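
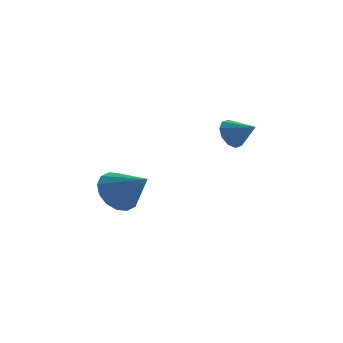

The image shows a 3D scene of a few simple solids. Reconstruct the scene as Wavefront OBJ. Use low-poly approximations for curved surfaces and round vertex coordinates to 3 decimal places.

v 0.963 3.969 -2.278
v 1.276 3.821 -2.84
v 1.477 3.171 -1.782
v 1.503 4.093 -2.637
v 1.523 4.317 -2.297
v 1.33 4.409 -1.95
v 0.996 4.332 -1.728
v 0.65 4.116 -1.716
v 0.424 3.844 -1.918
v 0.403 3.62 -2.258
v 0.597 3.529 -2.606
v 0.93 3.605 -2.828
v -3.379 3.821 -4.339
v -2.718 4.381 -4.061
v -2.781 2.679 -3.461
v -3.066 4.439 -3.749
v -3.498 4.331 -3.595
v -3.898 4.087 -3.641
v -4.159 3.771 -3.873
v -4.211 3.469 -4.231
v -4.04 3.261 -4.618
v -3.692 3.203 -4.93
v -3.26 3.311 -5.083
v -2.86 3.556 -5.038
v -2.599 3.871 -4.805
v -2.547 4.173 -4.447
f 2 1 4
f 2 4 3
f 4 1 5
f 4 5 3
f 5 1 6
f 5 6 3
f 6 1 7
f 6 7 3
f 7 1 8
f 7 8 3
f 8 1 9
f 8 9 3
f 9 1 10
f 9 10 3
f 10 1 11
f 10 11 3
f 11 1 12
f 11 12 3
f 12 1 2
f 12 2 3
f 14 13 16
f 14 16 15
f 16 13 17
f 16 17 15
f 17 13 18
f 17 18 15
f 18 13 19
f 18 19 15
f 19 13 20
f 19 20 15
f 20 13 21
f 20 21 15
f 21 13 22
f 21 22 15
f 22 13 23
f 22 23 15
f 23 13 24
f 23 24 15
f 24 13 25
f 24 25 15
f 25 13 26
f 25 26 15
f 26 13 14
f 26 14 15



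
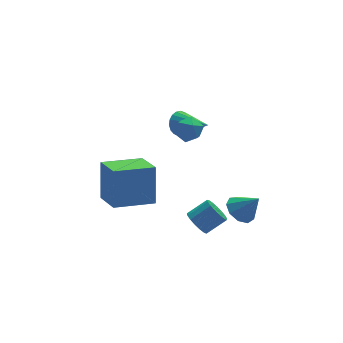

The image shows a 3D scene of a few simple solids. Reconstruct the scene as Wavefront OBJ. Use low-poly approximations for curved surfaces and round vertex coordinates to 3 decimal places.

v -0.945 2.66 0.697
v -0.73 3.023 1.281
v -0.135 1.14 1.343
v -1.016 2.908 1.369
v -1.287 2.745 1.325
v -1.491 2.564 1.156
v -1.587 2.403 0.896
v -1.556 2.292 0.597
v -1.403 2.255 0.318
v -1.16 2.298 0.113
v -0.875 2.412 0.025
v -0.603 2.576 0.069
v -0.399 2.756 0.238
v -0.303 2.918 0.498
v -0.334 3.028 0.797
v -0.487 3.066 1.076
v -5.115 0.739 -2.832
v -4.83 1.401 -0.785
v -5.102 2.48 -3.396
v -4.816 3.141 -1.349
v -3.024 0.639 -3.091
v -2.738 1.3 -1.044
v -3.01 2.379 -3.655
v -2.725 3.041 -1.608
v -0.559 -3.501 -1.261
v 0.165 -3.402 -1.633
v 0.059 -4.099 -0.219
v 0.053 -2.957 -1.311
v -0.346 -2.767 -0.965
v -0.844 -2.92 -0.758
v -1.209 -3.345 -0.786
v -1.269 -3.844 -1.036
v -0.997 -4.182 -1.391
v -0.52 -4.202 -1.685
v -0.061 -3.894 -1.781
v -2.484 -2.975 -2.002
v -2.103 -2.632 -2.493
v -1.134 -2.702 -1.788
v -1.516 -3.045 -1.298
v -2.227 -2.383 -2.298
v -1.258 -2.453 -1.593
v -2.41 -2.269 -2.035
v -1.441 -2.34 -1.33
v -2.61 -2.318 -1.764
v -1.641 -2.388 -1.06
v -2.781 -2.516 -1.548
v -1.812 -2.587 -0.844
v -2.885 -2.82 -1.436
v -1.916 -2.891 -0.732
v -2.896 -3.159 -1.454
v -1.927 -3.23 -0.75
v -2.814 -3.456 -1.597
v -1.845 -3.527 -0.893
v -2.656 -3.643 -1.833
v -1.687 -3.713 -1.129
v -2.459 -3.676 -2.108
v -1.49 -3.747 -1.404
v -2.267 -3.549 -2.359
v -1.298 -3.62 -1.654
v -2.126 -3.29 -2.527
v -1.157 -3.361 -1.823
v -2.066 -2.959 -2.576
v -1.097 -3.03 -1.871
v -2.295 -1.081 2.887
v -1.735 -1.074 3.396
v -2.845 -1.986 3.504
v -2.285 -1.979 4.013
v -2.767 -1.397 3.973
v -2.427 -0.838 3.592
v -2.153 -2.222 3.308
v -1.813 -1.663 2.927
v -1.647 -1.78 3.657
v -2.027 -1.269 4.067
v -2.553 -1.791 2.833
v -2.933 -1.28 3.243
f 2 1 4
f 2 4 3
f 4 1 5
f 4 5 3
f 5 1 6
f 5 6 3
f 6 1 7
f 6 7 3
f 7 1 8
f 7 8 3
f 8 1 9
f 8 9 3
f 9 1 10
f 9 10 3
f 10 1 11
f 10 11 3
f 11 1 12
f 11 12 3
f 12 1 13
f 12 13 3
f 13 1 14
f 13 14 3
f 14 1 15
f 14 15 3
f 15 1 16
f 15 16 3
f 16 1 2
f 16 2 3
f 18 20 17
f 21 18 17
f 17 20 19
f 19 21 17
f 18 24 20
f 22 18 21
f 22 24 18
f 20 24 19
f 23 21 19
f 19 24 23
f 23 22 21
f 24 22 23
f 26 25 28
f 26 28 27
f 28 25 29
f 28 29 27
f 29 25 30
f 29 30 27
f 30 25 31
f 30 31 27
f 31 25 32
f 31 32 27
f 32 25 33
f 32 33 27
f 33 25 34
f 33 34 27
f 34 25 35
f 34 35 27
f 35 25 26
f 35 26 27
f 37 36 40
f 37 40 38
f 38 40 41
f 38 41 39
f 40 36 42
f 40 42 41
f 41 42 43
f 41 43 39
f 42 36 44
f 42 44 43
f 43 44 45
f 43 45 39
f 44 36 46
f 44 46 45
f 45 46 47
f 45 47 39
f 46 36 48
f 46 48 47
f 47 48 49
f 47 49 39
f 48 36 50
f 48 50 49
f 49 50 51
f 49 51 39
f 50 36 52
f 50 52 51
f 51 52 53
f 51 53 39
f 52 36 54
f 52 54 53
f 53 54 55
f 53 55 39
f 54 36 56
f 54 56 55
f 55 56 57
f 55 57 39
f 56 36 58
f 56 58 57
f 57 58 59
f 57 59 39
f 58 36 60
f 58 60 59
f 59 60 61
f 59 61 39
f 60 36 62
f 60 62 61
f 61 62 63
f 61 63 39
f 62 36 37
f 62 37 63
f 63 37 38
f 63 38 39
f 64 75 69
f 64 69 65
f 64 65 71
f 64 71 74
f 64 74 75
f 65 69 73
f 69 75 68
f 75 74 66
f 74 71 70
f 71 65 72
f 67 73 68
f 67 68 66
f 67 66 70
f 67 70 72
f 67 72 73
f 68 73 69
f 66 68 75
f 70 66 74
f 72 70 71
f 73 72 65



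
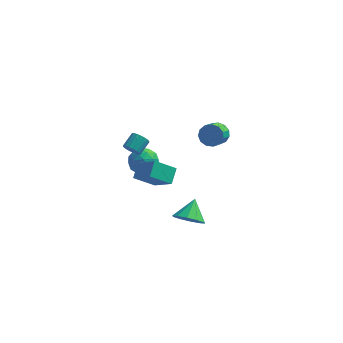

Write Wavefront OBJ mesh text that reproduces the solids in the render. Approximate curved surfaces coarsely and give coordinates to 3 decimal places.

v -2.513 1.41 -1.578
v -1.56 1.457 -1.283
v -2.58 -0.137 -1.117
v -1.627 -0.09 -0.822
v -2.33 0.411 -0.321
v -2.289 1.368 -0.606
v -1.851 -0.048 -1.794
v -1.81 0.909 -2.079
v -1.151 0.556 -1.417
v -1.447 0.84 -0.506
v -2.693 0.48 -1.894
v -2.989 0.764 -0.983
v -2.031 1.57 -1.471
v -2.109 -0.25 -0.929
v -2.523 0.045 -0.635
v -1.962 0.073 -0.461
v -2.459 1.517 -1.073
v -1.899 1.545 -0.899
v -2.352 0.93 -0.334
v -2.241 -0.225 -1.501
v -1.681 -0.197 -1.327
v -2.178 1.247 -1.939
v -1.617 1.275 -1.765
v -1.788 0.39 -2.066
v -1.23 1.067 -1.376
v -1.269 0.158 -1.105
v -1.401 0.183 -1.677
v -1.377 0.745 -1.844
v -1.404 1.234 -0.841
v -1.443 0.325 -0.57
v -1.857 0.62 -0.275
v -1.832 1.182 -0.443
v -1.164 0.704 -0.919
v -2.697 0.995 -1.83
v -2.736 0.086 -1.559
v -2.308 0.138 -1.957
v -2.283 0.7 -2.125
v -2.871 1.162 -1.295
v -2.91 0.253 -1.024
v -2.763 0.575 -0.556
v -2.739 1.137 -0.723
v -2.976 0.616 -1.481
v -2.256 -1.847 2.116
v -1.853 -2.189 2.379
v -1.481 -1.374 2.867
v -1.884 -1.033 2.604
v -1.725 -2.104 2.141
v -1.354 -1.29 2.63
v -1.719 -1.961 1.898
v -1.348 -1.147 2.387
v -1.836 -1.792 1.704
v -1.465 -0.977 2.193
v -2.049 -1.635 1.605
v -1.678 -0.821 2.094
v -2.31 -1.527 1.623
v -1.938 -0.713 2.112
v -2.557 -1.493 1.754
v -2.186 -0.678 2.242
v -2.736 -1.539 1.967
v -2.365 -0.724 2.456
v -2.805 -1.656 2.215
v -2.434 -0.842 2.703
v -2.748 -1.817 2.44
v -2.377 -1.003 2.928
v -2.578 -1.985 2.59
v -2.207 -1.17 3.079
v -2.334 -2.121 2.632
v -1.963 -1.307 3.121
v -2.073 -2.195 2.556
v -1.701 -1.38 3.045
v 1.061 -1.663 -4.143
v 1.664 -2.229 -3.545
v 1.239 -0.497 -3.217
v 2.027 -1.944 -3.974
v 2.022 -1.552 -4.468
v 1.649 -1.202 -4.837
v 1.052 -1.029 -4.941
v 0.459 -1.098 -4.741
v 0.095 -1.383 -4.312
v 0.101 -1.775 -3.818
v 0.473 -2.125 -3.449
v 1.07 -2.298 -3.345
v 2.555 -0.913 3.564
v 3.126 -1.271 3.213
v 2.916 -2.245 3.865
v 2.345 -1.887 4.216
v 3.296 -1.079 3.555
v 3.087 -2.052 4.207
v 3.232 -0.834 3.9
v 3.022 -1.807 4.552
v 2.952 -0.614 4.139
v 2.742 -1.587 4.791
v 2.546 -0.489 4.194
v 2.336 -1.462 4.846
v 2.143 -0.499 4.05
v 1.933 -1.472 4.702
v 1.871 -0.641 3.751
v 1.661 -1.614 4.403
v 1.816 -0.869 3.393
v 1.606 -1.842 4.045
v 1.995 -1.111 3.089
v 1.786 -2.084 3.741
v 2.352 -1.291 2.936
v 2.143 -2.264 3.588
v 2.774 -1.35 2.982
v 2.564 -2.324 3.634
v -0.948 -3.146 1.06
v -0.832 -2.205 1.656
v -2.094 -2.292 -0.066
v -1.978 -1.351 0.529
v 0.238 -2.729 0.171
v 0.354 -1.788 0.766
v -0.908 -1.875 -0.956
v -0.792 -0.934 -0.36
f 1 38 17
f 38 12 41
f 17 41 6
f 38 41 17
f 1 17 13
f 17 6 18
f 13 18 2
f 17 18 13
f 1 13 22
f 13 2 23
f 22 23 8
f 13 23 22
f 1 22 34
f 22 8 37
f 34 37 11
f 22 37 34
f 1 34 38
f 34 11 42
f 38 42 12
f 34 42 38
f 2 18 29
f 18 6 32
f 29 32 10
f 18 32 29
f 6 41 19
f 41 12 40
f 19 40 5
f 41 40 19
f 12 42 39
f 42 11 35
f 39 35 3
f 42 35 39
f 11 37 36
f 37 8 24
f 36 24 7
f 37 24 36
f 8 23 28
f 23 2 25
f 28 25 9
f 23 25 28
f 4 30 16
f 30 10 31
f 16 31 5
f 30 31 16
f 4 16 14
f 16 5 15
f 14 15 3
f 16 15 14
f 4 14 21
f 14 3 20
f 21 20 7
f 14 20 21
f 4 21 26
f 21 7 27
f 26 27 9
f 21 27 26
f 4 26 30
f 26 9 33
f 30 33 10
f 26 33 30
f 5 31 19
f 31 10 32
f 19 32 6
f 31 32 19
f 3 15 39
f 15 5 40
f 39 40 12
f 15 40 39
f 7 20 36
f 20 3 35
f 36 35 11
f 20 35 36
f 9 27 28
f 27 7 24
f 28 24 8
f 27 24 28
f 10 33 29
f 33 9 25
f 29 25 2
f 33 25 29
f 44 43 47
f 44 47 45
f 45 47 48
f 45 48 46
f 47 43 49
f 47 49 48
f 48 49 50
f 48 50 46
f 49 43 51
f 49 51 50
f 50 51 52
f 50 52 46
f 51 43 53
f 51 53 52
f 52 53 54
f 52 54 46
f 53 43 55
f 53 55 54
f 54 55 56
f 54 56 46
f 55 43 57
f 55 57 56
f 56 57 58
f 56 58 46
f 57 43 59
f 57 59 58
f 58 59 60
f 58 60 46
f 59 43 61
f 59 61 60
f 60 61 62
f 60 62 46
f 61 43 63
f 61 63 62
f 62 63 64
f 62 64 46
f 63 43 65
f 63 65 64
f 64 65 66
f 64 66 46
f 65 43 67
f 65 67 66
f 66 67 68
f 66 68 46
f 67 43 69
f 67 69 68
f 68 69 70
f 68 70 46
f 69 43 44
f 69 44 70
f 70 44 45
f 70 45 46
f 72 71 74
f 72 74 73
f 74 71 75
f 74 75 73
f 75 71 76
f 75 76 73
f 76 71 77
f 76 77 73
f 77 71 78
f 77 78 73
f 78 71 79
f 78 79 73
f 79 71 80
f 79 80 73
f 80 71 81
f 80 81 73
f 81 71 82
f 81 82 73
f 82 71 72
f 82 72 73
f 84 83 87
f 84 87 85
f 85 87 88
f 85 88 86
f 87 83 89
f 87 89 88
f 88 89 90
f 88 90 86
f 89 83 91
f 89 91 90
f 90 91 92
f 90 92 86
f 91 83 93
f 91 93 92
f 92 93 94
f 92 94 86
f 93 83 95
f 93 95 94
f 94 95 96
f 94 96 86
f 95 83 97
f 95 97 96
f 96 97 98
f 96 98 86
f 97 83 99
f 97 99 98
f 98 99 100
f 98 100 86
f 99 83 101
f 99 101 100
f 100 101 102
f 100 102 86
f 101 83 103
f 101 103 102
f 102 103 104
f 102 104 86
f 103 83 105
f 103 105 104
f 104 105 106
f 104 106 86
f 105 83 84
f 105 84 106
f 106 84 85
f 106 85 86
f 108 110 107
f 111 108 107
f 107 110 109
f 109 111 107
f 108 114 110
f 112 108 111
f 112 114 108
f 110 114 109
f 113 111 109
f 109 114 113
f 113 112 111
f 114 112 113



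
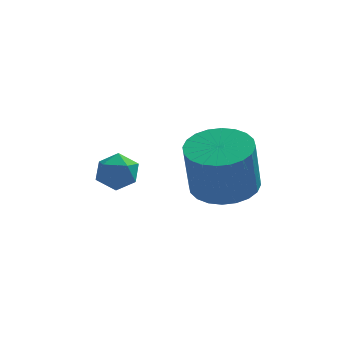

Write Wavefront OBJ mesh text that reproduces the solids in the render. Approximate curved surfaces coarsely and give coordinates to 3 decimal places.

v -0.735 -0.803 -1.077
v 0.027 -0.896 -1.076
v -0.827 -1.544 -0.084
v -0.065 -1.637 -0.083
v -0.368 -0.956 0.1
v -0.312 -0.498 -0.514
v -0.488 -1.942 -0.646
v -0.432 -1.484 -1.26
v 0.179 -1.6 -0.81
v 0.253 -0.991 -0.349
v -1.053 -1.449 -0.811
v -0.979 -0.84 -0.35
v 2.883 -3.804 0.364
v 3.567 -4.608 0.268
v 3.381 -4.98 2.081
v 2.697 -4.176 2.176
v 3.822 -4.295 0.359
v 3.637 -4.668 2.171
v 3.934 -3.908 0.45
v 3.749 -4.28 2.263
v 3.886 -3.504 0.528
v 3.701 -3.877 2.34
v 3.685 -3.147 0.581
v 3.5 -3.519 2.393
v 3.363 -2.889 0.6
v 3.177 -3.261 2.413
v 2.967 -2.771 0.584
v 2.781 -3.143 2.397
v 2.558 -2.809 0.535
v 2.373 -3.182 2.348
v 2.199 -3 0.459
v 2.013 -3.372 2.272
v 1.943 -3.312 0.369
v 1.758 -3.685 2.181
v 1.831 -3.7 0.277
v 1.646 -4.072 2.09
v 1.879 -4.103 0.2
v 1.694 -4.476 2.012
v 2.08 -4.461 0.147
v 1.895 -4.833 1.959
v 2.403 -4.719 0.127
v 2.217 -5.091 1.94
v 2.799 -4.837 0.143
v 2.613 -5.209 1.956
v 3.207 -4.798 0.192
v 3.022 -5.171 2.005
f 1 12 6
f 1 6 2
f 1 2 8
f 1 8 11
f 1 11 12
f 2 6 10
f 6 12 5
f 12 11 3
f 11 8 7
f 8 2 9
f 4 10 5
f 4 5 3
f 4 3 7
f 4 7 9
f 4 9 10
f 5 10 6
f 3 5 12
f 7 3 11
f 9 7 8
f 10 9 2
f 14 13 17
f 14 17 15
f 15 17 18
f 15 18 16
f 17 13 19
f 17 19 18
f 18 19 20
f 18 20 16
f 19 13 21
f 19 21 20
f 20 21 22
f 20 22 16
f 21 13 23
f 21 23 22
f 22 23 24
f 22 24 16
f 23 13 25
f 23 25 24
f 24 25 26
f 24 26 16
f 25 13 27
f 25 27 26
f 26 27 28
f 26 28 16
f 27 13 29
f 27 29 28
f 28 29 30
f 28 30 16
f 29 13 31
f 29 31 30
f 30 31 32
f 30 32 16
f 31 13 33
f 31 33 32
f 32 33 34
f 32 34 16
f 33 13 35
f 33 35 34
f 34 35 36
f 34 36 16
f 35 13 37
f 35 37 36
f 36 37 38
f 36 38 16
f 37 13 39
f 37 39 38
f 38 39 40
f 38 40 16
f 39 13 41
f 39 41 40
f 40 41 42
f 40 42 16
f 41 13 43
f 41 43 42
f 42 43 44
f 42 44 16
f 43 13 45
f 43 45 44
f 44 45 46
f 44 46 16
f 45 13 14
f 45 14 46
f 46 14 15
f 46 15 16



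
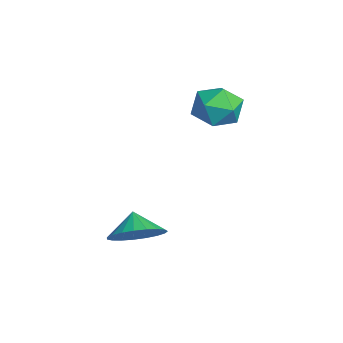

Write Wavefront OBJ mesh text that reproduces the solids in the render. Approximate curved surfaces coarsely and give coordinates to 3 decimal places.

v 2.554 -2.99 -1.994
v 3.171 -3.626 -1.393
v 1.826 -3.01 -1.266
v 3.296 -3.221 -1.258
v 3.292 -2.776 -1.25
v 3.161 -2.368 -1.37
v 2.925 -2.068 -1.599
v 2.625 -1.927 -1.895
v 2.312 -1.971 -2.209
v 2.042 -2.19 -2.486
v 1.86 -2.548 -2.677
v 1.798 -2.983 -2.751
v 1.866 -3.418 -2.693
v 2.054 -3.78 -2.515
v 2.328 -4.005 -2.246
v 2.642 -4.055 -1.934
v 2.94 -3.921 -1.633
v -1.387 1.123 1.677
v -0.347 1.162 1.524
v -1.173 -0.122 2.816
v -0.133 -0.083 2.663
v -0.624 0.714 3.141
v -0.756 1.484 2.437
v -0.764 -0.444 1.903
v -0.896 0.326 1.199
v 0.038 0.193 1.664
v 0.124 0.909 2.429
v -1.644 0.131 1.911
v -1.558 0.847 2.676
f 2 1 4
f 2 4 3
f 4 1 5
f 4 5 3
f 5 1 6
f 5 6 3
f 6 1 7
f 6 7 3
f 7 1 8
f 7 8 3
f 8 1 9
f 8 9 3
f 9 1 10
f 9 10 3
f 10 1 11
f 10 11 3
f 11 1 12
f 11 12 3
f 12 1 13
f 12 13 3
f 13 1 14
f 13 14 3
f 14 1 15
f 14 15 3
f 15 1 16
f 15 16 3
f 16 1 17
f 16 17 3
f 17 1 2
f 17 2 3
f 18 29 23
f 18 23 19
f 18 19 25
f 18 25 28
f 18 28 29
f 19 23 27
f 23 29 22
f 29 28 20
f 28 25 24
f 25 19 26
f 21 27 22
f 21 22 20
f 21 20 24
f 21 24 26
f 21 26 27
f 22 27 23
f 20 22 29
f 24 20 28
f 26 24 25
f 27 26 19



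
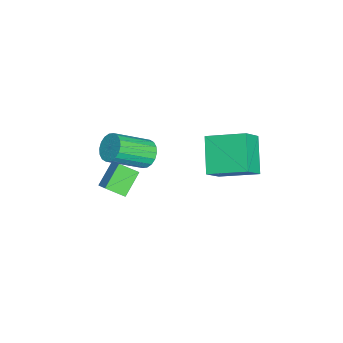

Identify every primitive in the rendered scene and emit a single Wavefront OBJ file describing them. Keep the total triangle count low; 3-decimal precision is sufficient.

v 4.048 -0.998 1.562
v 4.102 -1.869 2.165
v 3.083 -0.486 2.388
v 3.136 -1.357 2.991
v 4.664 -0.623 2.049
v 4.717 -1.494 2.652
v 3.698 -0.111 2.875
v 3.752 -0.982 3.478
v -1.513 -0.368 -1.301
v -1.204 -0.708 -1.944
v -0.378 -2.311 -0.702
v -0.687 -1.972 -0.059
v -0.947 -0.493 -1.838
v -0.121 -2.096 -0.595
v -0.802 -0.253 -1.625
v 0.024 -1.857 -0.383
v -0.797 -0.037 -1.348
v 0.028 -1.64 -0.106
v -0.935 0.114 -1.062
v -0.109 -1.489 0.18
v -1.187 0.17 -0.823
v -0.361 -1.434 0.419
v -1.503 0.119 -0.679
v -0.678 -1.485 0.563
v -1.822 -0.029 -0.658
v -0.996 -1.632 0.584
v -2.079 -0.244 -0.765
v -1.253 -1.847 0.478
v -2.224 -0.483 -0.977
v -1.398 -2.087 0.265
v -2.228 -0.7 -1.254
v -1.403 -2.303 -0.012
v -2.091 -0.851 -1.54
v -1.265 -2.454 -0.298
v -1.839 -0.906 -1.779
v -1.013 -2.51 -0.537
v -1.522 -0.855 -1.923
v -0.697 -2.459 -0.681
v -1.26 2.983 0.461
v -0.401 2.457 1.517
v -0.961 4.885 1.164
v -0.102 4.359 2.221
v 0.362 3.181 -0.761
v 1.221 2.655 0.296
v 0.661 5.083 -0.057
v 1.52 4.557 0.999
f 2 4 1
f 5 2 1
f 1 4 3
f 3 5 1
f 2 8 4
f 6 2 5
f 6 8 2
f 4 8 3
f 7 5 3
f 3 8 7
f 7 6 5
f 8 6 7
f 10 9 13
f 10 13 11
f 11 13 14
f 11 14 12
f 13 9 15
f 13 15 14
f 14 15 16
f 14 16 12
f 15 9 17
f 15 17 16
f 16 17 18
f 16 18 12
f 17 9 19
f 17 19 18
f 18 19 20
f 18 20 12
f 19 9 21
f 19 21 20
f 20 21 22
f 20 22 12
f 21 9 23
f 21 23 22
f 22 23 24
f 22 24 12
f 23 9 25
f 23 25 24
f 24 25 26
f 24 26 12
f 25 9 27
f 25 27 26
f 26 27 28
f 26 28 12
f 27 9 29
f 27 29 28
f 28 29 30
f 28 30 12
f 29 9 31
f 29 31 30
f 30 31 32
f 30 32 12
f 31 9 33
f 31 33 32
f 32 33 34
f 32 34 12
f 33 9 35
f 33 35 34
f 34 35 36
f 34 36 12
f 35 9 37
f 35 37 36
f 36 37 38
f 36 38 12
f 37 9 10
f 37 10 38
f 38 10 11
f 38 11 12
f 40 42 39
f 43 40 39
f 39 42 41
f 41 43 39
f 40 46 42
f 44 40 43
f 44 46 40
f 42 46 41
f 45 43 41
f 41 46 45
f 45 44 43
f 46 44 45



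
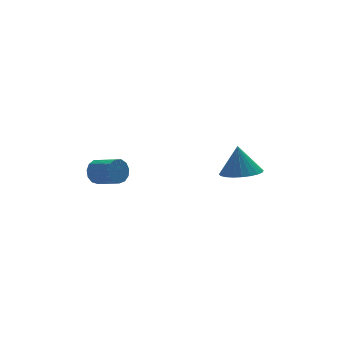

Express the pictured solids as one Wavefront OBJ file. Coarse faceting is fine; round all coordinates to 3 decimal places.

v 2.906 -2.872 1.498
v 3.702 -2.555 1.42
v 2.894 -2.528 2.782
v 3.516 -2.285 1.346
v 3.238 -2.105 1.295
v 2.909 -2.042 1.275
v 2.58 -2.105 1.288
v 2.3 -2.285 1.334
v 2.113 -2.555 1.404
v 2.047 -2.872 1.489
v 2.111 -3.19 1.575
v 2.297 -3.46 1.649
v 2.575 -3.64 1.701
v 2.904 -3.703 1.721
v 3.233 -3.64 1.707
v 3.513 -3.46 1.662
v 3.7 -3.19 1.591
v 3.766 -2.873 1.507
v -2.145 -0.634 1.491
v -1.916 -0.318 1.933
v -1.386 -1.229 2.311
v -1.615 -1.546 1.869
v -2.205 -0.44 2.045
v -1.674 -1.351 2.422
v -2.474 -0.623 1.981
v -1.944 -1.534 2.358
v -2.639 -0.81 1.761
v -2.109 -1.722 2.139
v -2.648 -0.941 1.456
v -2.117 -1.853 1.833
v -2.497 -0.975 1.162
v -1.966 -1.887 1.539
v -2.234 -0.901 0.972
v -1.703 -1.812 1.35
v -1.943 -0.742 0.948
v -1.412 -1.653 1.325
v -1.716 -0.549 1.095
v -1.186 -1.46 1.473
v -1.626 -0.383 1.369
v -1.095 -1.294 1.746
v -1.7 -0.297 1.681
v -1.17 -1.208 2.059
f 2 1 4
f 2 4 3
f 4 1 5
f 4 5 3
f 5 1 6
f 5 6 3
f 6 1 7
f 6 7 3
f 7 1 8
f 7 8 3
f 8 1 9
f 8 9 3
f 9 1 10
f 9 10 3
f 10 1 11
f 10 11 3
f 11 1 12
f 11 12 3
f 12 1 13
f 12 13 3
f 13 1 14
f 13 14 3
f 14 1 15
f 14 15 3
f 15 1 16
f 15 16 3
f 16 1 17
f 16 17 3
f 17 1 18
f 17 18 3
f 18 1 2
f 18 2 3
f 20 19 23
f 20 23 21
f 21 23 24
f 21 24 22
f 23 19 25
f 23 25 24
f 24 25 26
f 24 26 22
f 25 19 27
f 25 27 26
f 26 27 28
f 26 28 22
f 27 19 29
f 27 29 28
f 28 29 30
f 28 30 22
f 29 19 31
f 29 31 30
f 30 31 32
f 30 32 22
f 31 19 33
f 31 33 32
f 32 33 34
f 32 34 22
f 33 19 35
f 33 35 34
f 34 35 36
f 34 36 22
f 35 19 37
f 35 37 36
f 36 37 38
f 36 38 22
f 37 19 39
f 37 39 38
f 38 39 40
f 38 40 22
f 39 19 41
f 39 41 40
f 40 41 42
f 40 42 22
f 41 19 20
f 41 20 42
f 42 20 21
f 42 21 22



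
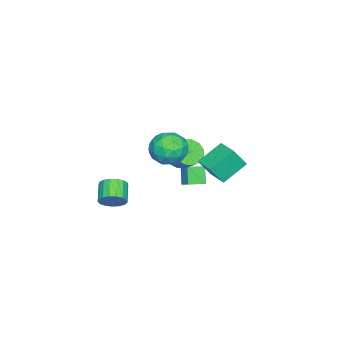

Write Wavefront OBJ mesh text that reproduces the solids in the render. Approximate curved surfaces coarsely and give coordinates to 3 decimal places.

v -2.941 -0.054 0.348
v -2.474 -0.821 0.765
v -1.913 -0.034 1.588
v -2.379 0.734 1.172
v -2.159 -0.659 0.395
v -1.598 0.128 1.218
v -2.053 -0.335 0.012
v -1.492 0.452 0.835
v -2.185 0.064 -0.28
v -1.624 0.852 0.543
v -2.519 0.433 -0.404
v -1.958 1.22 0.419
v -2.967 0.67 -0.326
v -2.405 1.458 0.497
v -3.407 0.714 -0.068
v -2.846 1.501 0.755
v -3.722 0.552 0.302
v -3.161 1.339 1.125
v -3.828 0.228 0.685
v -3.267 1.015 1.508
v -3.696 -0.172 0.977
v -3.135 0.616 1.8
v -3.362 -0.54 1.101
v -2.801 0.247 1.924
v -2.915 -0.778 1.023
v -2.353 0.01 1.846
v 0.29 1.71 3.714
v 1.006 1.579 2.697
v 0.274 -0.299 3.963
v 0.99 -0.43 2.946
v 1.465 0.084 3.982
v 1.475 1.326 3.829
v -0.195 -0.046 2.831
v -0.185 1.196 2.678
v 0.706 0.493 2.151
v 1.732 0.573 2.862
v -0.452 0.707 3.798
v 0.574 0.787 4.509
v 0.649 1.821 3.184
v 0.631 -0.541 3.476
v 0.91 -0.239 4.086
v 1.331 -0.316 3.488
v 0.925 1.672 3.849
v 1.346 1.595 3.251
v 1.616 0.716 4.007
v -0.066 -0.315 3.409
v 0.355 -0.392 2.811
v -0.051 1.596 3.172
v 0.37 1.519 2.574
v -0.336 0.564 2.653
v 0.894 1.106 2.265
v 0.885 -0.075 2.411
v 0.188 0.151 2.344
v 0.194 0.881 2.253
v 1.497 1.153 2.683
v 1.488 -0.028 2.829
v 1.767 0.274 3.439
v 1.773 1.004 3.348
v 1.321 0.515 2.362
v -0.208 1.308 3.831
v -0.217 0.127 3.977
v -0.493 0.276 3.312
v -0.487 1.006 3.221
v 0.395 1.355 4.249
v 0.386 0.174 4.395
v 1.086 0.399 4.407
v 1.092 1.129 4.316
v -0.041 0.765 4.298
v 0.506 3.223 1.695
v -0.794 4.146 2.692
v 1.406 4.338 1.836
v 0.107 5.261 2.834
v 1.053 2.619 2.966
v -0.246 3.542 3.964
v 1.954 3.734 3.108
v 0.654 4.657 4.105
v -0.331 -3.399 -3.007
v 0.141 -3.398 -2.24
v -1.017 -3.84 -1.527
v -1.489 -3.841 -2.293
v -0.024 -3 -2.26
v -1.182 -3.443 -1.547
v -0.259 -2.694 -2.452
v -1.416 -3.136 -1.738
v -0.51 -2.549 -2.77
v -1.668 -2.992 -2.057
v -0.721 -2.599 -3.143
v -1.878 -3.041 -2.429
v -0.842 -2.832 -3.484
v -2 -3.275 -2.771
v -0.846 -3.195 -3.716
v -2.004 -3.637 -3.003
v -0.732 -3.604 -3.786
v -1.89 -4.047 -3.072
v -0.527 -3.967 -3.677
v -1.684 -4.41 -2.963
v -0.276 -4.199 -3.414
v -1.434 -4.642 -2.701
v -0.038 -4.248 -3.058
v -1.196 -4.691 -2.345
v 0.132 -4.102 -2.691
v -1.025 -4.545 -1.978
v 0.197 -3.796 -2.395
v -0.961 -4.238 -1.682
v -3.282 -0.109 -2.523
v -3.951 -0.432 -1.456
v -4.098 0.718 -2.784
v -4.767 0.394 -1.717
v -2.813 0.506 -2.043
v -3.482 0.182 -0.976
v -3.629 1.332 -2.304
v -4.298 1.009 -1.237
f 2 1 5
f 2 5 3
f 3 5 6
f 3 6 4
f 5 1 7
f 5 7 6
f 6 7 8
f 6 8 4
f 7 1 9
f 7 9 8
f 8 9 10
f 8 10 4
f 9 1 11
f 9 11 10
f 10 11 12
f 10 12 4
f 11 1 13
f 11 13 12
f 12 13 14
f 12 14 4
f 13 1 15
f 13 15 14
f 14 15 16
f 14 16 4
f 15 1 17
f 15 17 16
f 16 17 18
f 16 18 4
f 17 1 19
f 17 19 18
f 18 19 20
f 18 20 4
f 19 1 21
f 19 21 20
f 20 21 22
f 20 22 4
f 21 1 23
f 21 23 22
f 22 23 24
f 22 24 4
f 23 1 25
f 23 25 24
f 24 25 26
f 24 26 4
f 25 1 2
f 25 2 26
f 26 2 3
f 26 3 4
f 27 64 43
f 64 38 67
f 43 67 32
f 64 67 43
f 27 43 39
f 43 32 44
f 39 44 28
f 43 44 39
f 27 39 48
f 39 28 49
f 48 49 34
f 39 49 48
f 27 48 60
f 48 34 63
f 60 63 37
f 48 63 60
f 27 60 64
f 60 37 68
f 64 68 38
f 60 68 64
f 28 44 55
f 44 32 58
f 55 58 36
f 44 58 55
f 32 67 45
f 67 38 66
f 45 66 31
f 67 66 45
f 38 68 65
f 68 37 61
f 65 61 29
f 68 61 65
f 37 63 62
f 63 34 50
f 62 50 33
f 63 50 62
f 34 49 54
f 49 28 51
f 54 51 35
f 49 51 54
f 30 56 42
f 56 36 57
f 42 57 31
f 56 57 42
f 30 42 40
f 42 31 41
f 40 41 29
f 42 41 40
f 30 40 47
f 40 29 46
f 47 46 33
f 40 46 47
f 30 47 52
f 47 33 53
f 52 53 35
f 47 53 52
f 30 52 56
f 52 35 59
f 56 59 36
f 52 59 56
f 31 57 45
f 57 36 58
f 45 58 32
f 57 58 45
f 29 41 65
f 41 31 66
f 65 66 38
f 41 66 65
f 33 46 62
f 46 29 61
f 62 61 37
f 46 61 62
f 35 53 54
f 53 33 50
f 54 50 34
f 53 50 54
f 36 59 55
f 59 35 51
f 55 51 28
f 59 51 55
f 70 72 69
f 73 70 69
f 69 72 71
f 71 73 69
f 70 76 72
f 74 70 73
f 74 76 70
f 72 76 71
f 75 73 71
f 71 76 75
f 75 74 73
f 76 74 75
f 78 77 81
f 78 81 79
f 79 81 82
f 79 82 80
f 81 77 83
f 81 83 82
f 82 83 84
f 82 84 80
f 83 77 85
f 83 85 84
f 84 85 86
f 84 86 80
f 85 77 87
f 85 87 86
f 86 87 88
f 86 88 80
f 87 77 89
f 87 89 88
f 88 89 90
f 88 90 80
f 89 77 91
f 89 91 90
f 90 91 92
f 90 92 80
f 91 77 93
f 91 93 92
f 92 93 94
f 92 94 80
f 93 77 95
f 93 95 94
f 94 95 96
f 94 96 80
f 95 77 97
f 95 97 96
f 96 97 98
f 96 98 80
f 97 77 99
f 97 99 98
f 98 99 100
f 98 100 80
f 99 77 101
f 99 101 100
f 100 101 102
f 100 102 80
f 101 77 103
f 101 103 102
f 102 103 104
f 102 104 80
f 103 77 78
f 103 78 104
f 104 78 79
f 104 79 80
f 106 108 105
f 109 106 105
f 105 108 107
f 107 109 105
f 106 112 108
f 110 106 109
f 110 112 106
f 108 112 107
f 111 109 107
f 107 112 111
f 111 110 109
f 112 110 111



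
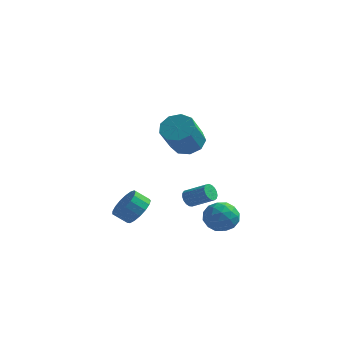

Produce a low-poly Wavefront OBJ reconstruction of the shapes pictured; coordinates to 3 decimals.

v 2.052 0.37 -4.378
v 2.813 -0.347 -4.095
v 0.827 -0.633 -3.625
v 1.588 -1.35 -3.342
v 1.56 -0.376 -2.87
v 2.317 0.244 -3.335
v 1.323 -1.224 -4.385
v 2.08 -0.604 -4.85
v 2.362 -1.332 -4.1
v 2.509 -0.808 -3.163
v 1.131 -0.172 -4.557
v 1.278 0.352 -3.62
v 2.54 0.099 -4.302
v 1.1 -1.079 -3.418
v 1.084 -0.507 -3.14
v 1.531 -0.928 -2.974
v 2.248 0.447 -3.856
v 2.696 0.025 -3.69
v 1.959 0.009 -2.969
v 0.944 -1.005 -4.03
v 1.392 -1.427 -3.864
v 2.109 -0.052 -4.746
v 2.556 -0.473 -4.58
v 1.681 -0.989 -4.751
v 2.722 -0.901 -4.139
v 2.002 -1.49 -3.697
v 1.847 -1.416 -4.309
v 2.292 -1.052 -4.583
v 2.808 -0.593 -3.589
v 2.088 -1.182 -3.146
v 2.072 -0.61 -2.868
v 2.517 -0.246 -3.142
v 2.543 -1.172 -3.591
v 1.552 0.202 -4.574
v 0.832 -0.387 -4.131
v 1.123 -0.734 -4.578
v 1.568 -0.37 -4.852
v 1.638 0.51 -4.023
v 0.918 -0.079 -3.581
v 1.348 0.072 -3.137
v 1.793 0.436 -3.411
v 1.097 0.192 -4.129
v 0.155 -1.244 1.983
v 0.758 -0.644 2.527
v 0.668 -2.016 4.141
v 0.065 -2.616 3.597
v 0.097 -0.474 2.635
v 0.007 -1.846 4.248
v -0.537 -0.665 2.437
v -0.627 -2.037 4.05
v -0.847 -1.126 2.027
v -0.937 -2.499 3.641
v -0.688 -1.643 1.597
v -0.779 -3.015 3.21
v -0.135 -1.973 1.347
v -0.225 -3.345 2.961
v 0.554 -1.962 1.395
v 0.464 -3.334 3.009
v 1.057 -1.615 1.719
v 0.966 -2.987 3.332
v 1.137 -1.094 2.166
v 1.047 -2.466 3.779
v -2.711 -1.226 -3.914
v -2.124 -0.941 -3.117
v -2.903 -1.208 -2.449
v -3.489 -1.494 -3.246
v -2.368 -0.53 -3.237
v -3.147 -0.797 -2.569
v -2.691 -0.278 -3.512
v -3.469 -0.545 -2.844
v -3.018 -0.244 -3.879
v -3.796 -0.511 -3.211
v -3.275 -0.435 -4.255
v -4.053 -0.702 -3.586
v -3.402 -0.807 -4.552
v -4.181 -1.074 -3.884
v -3.371 -1.275 -4.703
v -4.15 -1.542 -4.035
v -3.189 -1.732 -4.673
v -3.967 -1.999 -4.005
v -2.897 -2.073 -4.47
v -3.676 -2.34 -3.802
v -2.563 -2.221 -4.139
v -3.341 -2.488 -3.471
v -2.262 -2.14 -3.757
v -3.04 -2.407 -3.088
v -2.064 -1.85 -3.41
v -2.843 -2.117 -2.742
v -2.015 -1.418 -3.18
v -2.793 -1.685 -2.511
v -0.668 1.119 -3.661
v -0.411 1.481 -4.064
v 0.925 1.403 -3.283
v 0.668 1.041 -2.879
v -0.516 1.661 -3.867
v 0.82 1.584 -3.086
v -0.656 1.718 -3.623
v 0.681 1.64 -2.841
v -0.798 1.637 -3.387
v 0.538 1.559 -2.605
v -0.911 1.437 -3.214
v 0.425 1.359 -2.432
v -0.968 1.165 -3.143
v 0.368 1.087 -2.362
v -0.957 0.882 -3.191
v 0.38 0.804 -2.41
v -0.879 0.653 -3.347
v 0.457 0.575 -2.565
v -0.753 0.531 -3.574
v 0.583 0.454 -2.793
v -0.608 0.544 -3.821
v 0.729 0.466 -3.04
v -0.476 0.688 -4.032
v 0.86 0.611 -3.25
v -0.389 0.931 -4.157
v 0.948 0.854 -3.376
v -0.365 1.217 -4.169
v 0.971 1.14 -3.388
f 1 38 17
f 38 12 41
f 17 41 6
f 38 41 17
f 1 17 13
f 17 6 18
f 13 18 2
f 17 18 13
f 1 13 22
f 13 2 23
f 22 23 8
f 13 23 22
f 1 22 34
f 22 8 37
f 34 37 11
f 22 37 34
f 1 34 38
f 34 11 42
f 38 42 12
f 34 42 38
f 2 18 29
f 18 6 32
f 29 32 10
f 18 32 29
f 6 41 19
f 41 12 40
f 19 40 5
f 41 40 19
f 12 42 39
f 42 11 35
f 39 35 3
f 42 35 39
f 11 37 36
f 37 8 24
f 36 24 7
f 37 24 36
f 8 23 28
f 23 2 25
f 28 25 9
f 23 25 28
f 4 30 16
f 30 10 31
f 16 31 5
f 30 31 16
f 4 16 14
f 16 5 15
f 14 15 3
f 16 15 14
f 4 14 21
f 14 3 20
f 21 20 7
f 14 20 21
f 4 21 26
f 21 7 27
f 26 27 9
f 21 27 26
f 4 26 30
f 26 9 33
f 30 33 10
f 26 33 30
f 5 31 19
f 31 10 32
f 19 32 6
f 31 32 19
f 3 15 39
f 15 5 40
f 39 40 12
f 15 40 39
f 7 20 36
f 20 3 35
f 36 35 11
f 20 35 36
f 9 27 28
f 27 7 24
f 28 24 8
f 27 24 28
f 10 33 29
f 33 9 25
f 29 25 2
f 33 25 29
f 44 43 47
f 44 47 45
f 45 47 48
f 45 48 46
f 47 43 49
f 47 49 48
f 48 49 50
f 48 50 46
f 49 43 51
f 49 51 50
f 50 51 52
f 50 52 46
f 51 43 53
f 51 53 52
f 52 53 54
f 52 54 46
f 53 43 55
f 53 55 54
f 54 55 56
f 54 56 46
f 55 43 57
f 55 57 56
f 56 57 58
f 56 58 46
f 57 43 59
f 57 59 58
f 58 59 60
f 58 60 46
f 59 43 61
f 59 61 60
f 60 61 62
f 60 62 46
f 61 43 44
f 61 44 62
f 62 44 45
f 62 45 46
f 64 63 67
f 64 67 65
f 65 67 68
f 65 68 66
f 67 63 69
f 67 69 68
f 68 69 70
f 68 70 66
f 69 63 71
f 69 71 70
f 70 71 72
f 70 72 66
f 71 63 73
f 71 73 72
f 72 73 74
f 72 74 66
f 73 63 75
f 73 75 74
f 74 75 76
f 74 76 66
f 75 63 77
f 75 77 76
f 76 77 78
f 76 78 66
f 77 63 79
f 77 79 78
f 78 79 80
f 78 80 66
f 79 63 81
f 79 81 80
f 80 81 82
f 80 82 66
f 81 63 83
f 81 83 82
f 82 83 84
f 82 84 66
f 83 63 85
f 83 85 84
f 84 85 86
f 84 86 66
f 85 63 87
f 85 87 86
f 86 87 88
f 86 88 66
f 87 63 89
f 87 89 88
f 88 89 90
f 88 90 66
f 89 63 64
f 89 64 90
f 90 64 65
f 90 65 66
f 92 91 95
f 92 95 93
f 93 95 96
f 93 96 94
f 95 91 97
f 95 97 96
f 96 97 98
f 96 98 94
f 97 91 99
f 97 99 98
f 98 99 100
f 98 100 94
f 99 91 101
f 99 101 100
f 100 101 102
f 100 102 94
f 101 91 103
f 101 103 102
f 102 103 104
f 102 104 94
f 103 91 105
f 103 105 104
f 104 105 106
f 104 106 94
f 105 91 107
f 105 107 106
f 106 107 108
f 106 108 94
f 107 91 109
f 107 109 108
f 108 109 110
f 108 110 94
f 109 91 111
f 109 111 110
f 110 111 112
f 110 112 94
f 111 91 113
f 111 113 112
f 112 113 114
f 112 114 94
f 113 91 115
f 113 115 114
f 114 115 116
f 114 116 94
f 115 91 117
f 115 117 116
f 116 117 118
f 116 118 94
f 117 91 92
f 117 92 118
f 118 92 93
f 118 93 94



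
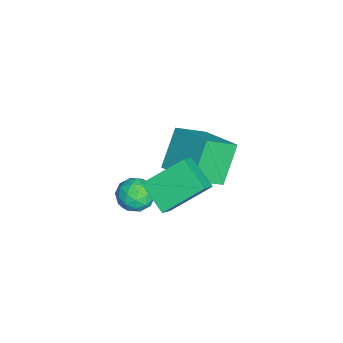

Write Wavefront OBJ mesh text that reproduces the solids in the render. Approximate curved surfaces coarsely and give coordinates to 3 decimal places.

v -3.205 -1.772 -2.111
v -4.388 -1.281 -0.588
v -1.836 -0.427 -1.481
v -3.019 0.064 0.042
v -2.461 -2.984 -1.142
v -3.644 -2.493 0.381
v -1.092 -1.639 -0.512
v -2.275 -1.148 1.011
v -0.675 -3.244 -0.959
v 0.063 -3.116 -0.577
v -0.543 -4.584 -0.763
v 0.195 -4.456 -0.381
v -0.518 -4.208 -0.011
v -0.6 -3.38 -0.132
v 0.12 -4.32 -1.208
v 0.038 -3.492 -1.329
v 0.555 -3.781 -0.731
v 0.16 -3.712 0.009
v -0.64 -3.988 -1.349
v -1.035 -3.919 -0.609
v -0.317 -3.062 -0.785
v -0.163 -4.638 -0.555
v -0.582 -4.492 -0.337
v -0.148 -4.417 -0.113
v -0.707 -3.217 -0.523
v -0.273 -3.142 -0.299
v -0.615 -3.784 0.034
v -0.207 -4.558 -1.041
v 0.227 -4.483 -0.817
v -0.332 -3.283 -1.227
v 0.102 -3.208 -1.003
v 0.135 -3.916 -1.374
v 0.405 -3.378 -0.651
v 0.483 -4.166 -0.536
v 0.439 -4.086 -1.022
v 0.391 -3.599 -1.093
v 0.174 -3.337 -0.216
v 0.251 -4.125 -0.101
v -0.168 -3.979 0.116
v -0.216 -3.492 0.045
v 0.462 -3.728 -0.307
v -0.731 -3.575 -1.239
v -0.654 -4.363 -1.124
v -0.264 -4.208 -1.385
v -0.312 -3.721 -1.456
v -0.963 -3.534 -0.804
v -0.885 -4.322 -0.689
v -0.871 -4.101 -0.247
v -0.919 -3.614 -0.318
v -0.942 -3.972 -1.033
v 1.596 -2.329 0.42
v 0.595 -3.201 1.181
v 1.135 -0.729 1.65
v 0.134 -1.601 2.41
v 2.246 -2.579 0.99
v 1.245 -3.451 1.75
v 1.785 -0.979 2.219
v 0.784 -1.851 2.98
f 2 4 1
f 5 2 1
f 1 4 3
f 3 5 1
f 2 8 4
f 6 2 5
f 6 8 2
f 4 8 3
f 7 5 3
f 3 8 7
f 7 6 5
f 8 6 7
f 9 46 25
f 46 20 49
f 25 49 14
f 46 49 25
f 9 25 21
f 25 14 26
f 21 26 10
f 25 26 21
f 9 21 30
f 21 10 31
f 30 31 16
f 21 31 30
f 9 30 42
f 30 16 45
f 42 45 19
f 30 45 42
f 9 42 46
f 42 19 50
f 46 50 20
f 42 50 46
f 10 26 37
f 26 14 40
f 37 40 18
f 26 40 37
f 14 49 27
f 49 20 48
f 27 48 13
f 49 48 27
f 20 50 47
f 50 19 43
f 47 43 11
f 50 43 47
f 19 45 44
f 45 16 32
f 44 32 15
f 45 32 44
f 16 31 36
f 31 10 33
f 36 33 17
f 31 33 36
f 12 38 24
f 38 18 39
f 24 39 13
f 38 39 24
f 12 24 22
f 24 13 23
f 22 23 11
f 24 23 22
f 12 22 29
f 22 11 28
f 29 28 15
f 22 28 29
f 12 29 34
f 29 15 35
f 34 35 17
f 29 35 34
f 12 34 38
f 34 17 41
f 38 41 18
f 34 41 38
f 13 39 27
f 39 18 40
f 27 40 14
f 39 40 27
f 11 23 47
f 23 13 48
f 47 48 20
f 23 48 47
f 15 28 44
f 28 11 43
f 44 43 19
f 28 43 44
f 17 35 36
f 35 15 32
f 36 32 16
f 35 32 36
f 18 41 37
f 41 17 33
f 37 33 10
f 41 33 37
f 52 54 51
f 55 52 51
f 51 54 53
f 53 55 51
f 52 58 54
f 56 52 55
f 56 58 52
f 54 58 53
f 57 55 53
f 53 58 57
f 57 56 55
f 58 56 57



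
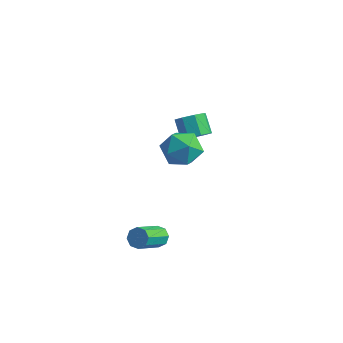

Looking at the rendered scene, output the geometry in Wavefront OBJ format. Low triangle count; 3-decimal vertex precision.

v -0.748 2.118 0.691
v -0.251 1.806 1.278
v -0.995 2.27 2.155
v -1.492 2.582 1.569
v -0.085 2.394 1.107
v -0.829 2.859 1.984
v -0.308 2.821 0.693
v -1.051 3.286 1.57
v -0.788 2.836 0.277
v -1.532 3.3 1.155
v -1.245 2.43 0.105
v -1.989 2.894 0.982
v -1.411 1.841 0.276
v -2.155 2.306 1.153
v -1.189 1.414 0.69
v -1.932 1.879 1.567
v -0.708 1.4 1.105
v -1.452 1.864 1.983
v 0.711 -2.962 -2.745
v 1.255 -2.809 -2.515
v 1.233 -4.365 -1.425
v 0.689 -4.518 -1.655
v 0.901 -2.631 -2.269
v 0.878 -4.187 -1.179
v 0.436 -2.647 -2.301
v 0.413 -4.203 -1.211
v 0.132 -2.847 -2.594
v 0.109 -4.404 -1.504
v 0.167 -3.115 -2.975
v 0.145 -4.671 -1.885
v 0.522 -3.293 -3.221
v 0.499 -4.849 -2.131
v 0.987 -3.277 -3.189
v 0.964 -4.833 -2.099
v 1.291 -3.076 -2.896
v 1.268 -4.633 -1.806
v 0.686 -1.481 4.191
v 1.71 -1.415 4.653
v 1.27 -2.805 3.087
v 2.294 -2.739 3.549
v 1.43 -3.141 4.148
v 1.069 -2.323 4.83
v 1.911 -1.897 2.91
v 1.55 -1.079 3.592
v 2.466 -1.672 3.862
v 2.169 -2.442 4.627
v 0.811 -1.778 3.113
v 0.514 -2.548 3.878
f 2 1 5
f 2 5 3
f 3 5 6
f 3 6 4
f 5 1 7
f 5 7 6
f 6 7 8
f 6 8 4
f 7 1 9
f 7 9 8
f 8 9 10
f 8 10 4
f 9 1 11
f 9 11 10
f 10 11 12
f 10 12 4
f 11 1 13
f 11 13 12
f 12 13 14
f 12 14 4
f 13 1 15
f 13 15 14
f 14 15 16
f 14 16 4
f 15 1 17
f 15 17 16
f 16 17 18
f 16 18 4
f 17 1 2
f 17 2 18
f 18 2 3
f 18 3 4
f 20 19 23
f 20 23 21
f 21 23 24
f 21 24 22
f 23 19 25
f 23 25 24
f 24 25 26
f 24 26 22
f 25 19 27
f 25 27 26
f 26 27 28
f 26 28 22
f 27 19 29
f 27 29 28
f 28 29 30
f 28 30 22
f 29 19 31
f 29 31 30
f 30 31 32
f 30 32 22
f 31 19 33
f 31 33 32
f 32 33 34
f 32 34 22
f 33 19 35
f 33 35 34
f 34 35 36
f 34 36 22
f 35 19 20
f 35 20 36
f 36 20 21
f 36 21 22
f 37 48 42
f 37 42 38
f 37 38 44
f 37 44 47
f 37 47 48
f 38 42 46
f 42 48 41
f 48 47 39
f 47 44 43
f 44 38 45
f 40 46 41
f 40 41 39
f 40 39 43
f 40 43 45
f 40 45 46
f 41 46 42
f 39 41 48
f 43 39 47
f 45 43 44
f 46 45 38



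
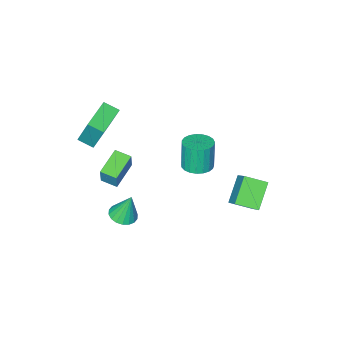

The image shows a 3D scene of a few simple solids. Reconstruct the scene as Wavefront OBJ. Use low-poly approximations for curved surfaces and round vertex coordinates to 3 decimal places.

v 3.192 -2.748 1.037
v 3.459 -2.406 2.252
v 2.753 -1.895 0.893
v 3.02 -1.553 2.108
v 4.64 -2.087 0.532
v 4.907 -1.745 1.747
v 4.201 -1.234 0.388
v 4.468 -0.892 1.603
v -1.78 1.542 -0.029
v -1.202 2.788 1.312
v -2.707 2.417 -0.443
v -2.128 3.664 0.898
v -0.612 2.236 -1.178
v -0.033 3.483 0.163
v -1.538 3.112 -1.592
v -0.96 4.358 -0.251
v 3.315 -4.578 3.327
v 3.19 -3.736 5.258
v 2.84 -3.804 2.959
v 2.715 -2.962 4.889
v 4.965 -3.698 3.051
v 4.84 -2.856 4.981
v 4.49 -2.924 2.682
v 4.365 -2.082 4.613
v 0.146 0.485 1.204
v 1.02 0.492 1.311
v 0.807 0.262 3.063
v -0.066 0.255 2.956
v 0.936 0.847 1.347
v 0.723 0.616 3.1
v 0.716 1.138 1.359
v 0.503 0.908 3.111
v 0.397 1.317 1.344
v 0.184 1.087 3.096
v 0.035 1.352 1.305
v -0.178 1.122 3.057
v -0.308 1.238 1.248
v -0.521 1.007 3
v -0.572 0.993 1.183
v -0.785 0.762 2.935
v -0.712 0.66 1.123
v -0.925 0.429 2.875
v -0.704 0.297 1.076
v -0.917 0.066 2.828
v -0.548 -0.033 1.051
v -0.761 -0.264 2.803
v -0.272 -0.274 1.053
v -0.485 -0.504 2.805
v 0.076 -0.383 1.081
v -0.137 -0.614 2.833
v 0.436 -0.342 1.13
v 0.223 -0.573 2.882
v 0.746 -0.158 1.192
v 0.533 -0.389 2.944
v 0.953 0.137 1.256
v 0.74 -0.094 3.008
v 3.698 -1.456 -2.666
v 4.426 -1.081 -2.613
v 3.382 -1.084 -0.954
v 4.202 -0.811 -2.713
v 3.879 -0.668 -2.803
v 3.52 -0.681 -2.867
v 3.196 -0.847 -2.891
v 2.972 -1.134 -2.87
v 2.891 -1.485 -2.809
v 2.97 -1.83 -2.719
v 3.194 -2.101 -2.619
v 3.517 -2.244 -2.529
v 3.876 -2.23 -2.465
v 4.2 -2.064 -2.441
v 4.425 -1.777 -2.462
v 4.505 -1.426 -2.523
f 2 4 1
f 5 2 1
f 1 4 3
f 3 5 1
f 2 8 4
f 6 2 5
f 6 8 2
f 4 8 3
f 7 5 3
f 3 8 7
f 7 6 5
f 8 6 7
f 10 12 9
f 13 10 9
f 9 12 11
f 11 13 9
f 10 16 12
f 14 10 13
f 14 16 10
f 12 16 11
f 15 13 11
f 11 16 15
f 15 14 13
f 16 14 15
f 18 20 17
f 21 18 17
f 17 20 19
f 19 21 17
f 18 24 20
f 22 18 21
f 22 24 18
f 20 24 19
f 23 21 19
f 19 24 23
f 23 22 21
f 24 22 23
f 26 25 29
f 26 29 27
f 27 29 30
f 27 30 28
f 29 25 31
f 29 31 30
f 30 31 32
f 30 32 28
f 31 25 33
f 31 33 32
f 32 33 34
f 32 34 28
f 33 25 35
f 33 35 34
f 34 35 36
f 34 36 28
f 35 25 37
f 35 37 36
f 36 37 38
f 36 38 28
f 37 25 39
f 37 39 38
f 38 39 40
f 38 40 28
f 39 25 41
f 39 41 40
f 40 41 42
f 40 42 28
f 41 25 43
f 41 43 42
f 42 43 44
f 42 44 28
f 43 25 45
f 43 45 44
f 44 45 46
f 44 46 28
f 45 25 47
f 45 47 46
f 46 47 48
f 46 48 28
f 47 25 49
f 47 49 48
f 48 49 50
f 48 50 28
f 49 25 51
f 49 51 50
f 50 51 52
f 50 52 28
f 51 25 53
f 51 53 52
f 52 53 54
f 52 54 28
f 53 25 55
f 53 55 54
f 54 55 56
f 54 56 28
f 55 25 26
f 55 26 56
f 56 26 27
f 56 27 28
f 58 57 60
f 58 60 59
f 60 57 61
f 60 61 59
f 61 57 62
f 61 62 59
f 62 57 63
f 62 63 59
f 63 57 64
f 63 64 59
f 64 57 65
f 64 65 59
f 65 57 66
f 65 66 59
f 66 57 67
f 66 67 59
f 67 57 68
f 67 68 59
f 68 57 69
f 68 69 59
f 69 57 70
f 69 70 59
f 70 57 71
f 70 71 59
f 71 57 72
f 71 72 59
f 72 57 58
f 72 58 59



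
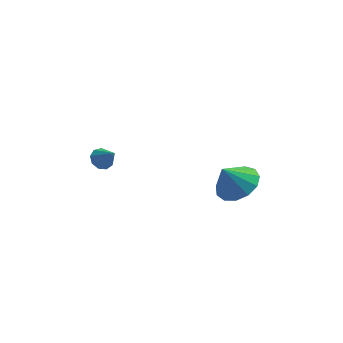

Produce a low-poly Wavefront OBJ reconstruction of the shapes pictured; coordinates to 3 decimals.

v -2.424 -3.648 -2.635
v -2.182 -3.979 -3.031
v -1.796 -4.132 -1.845
v -1.978 -3.649 -2.99
v -1.983 -3.318 -2.784
v -2.194 -3.142 -2.508
v -2.513 -3.202 -2.291
v -2.79 -3.471 -2.236
v -2.896 -3.822 -2.367
v -2.781 -4.092 -2.624
v -2.499 -4.154 -2.886
v 3.279 -3.107 -4.131
v 3.97 -2.509 -3.573
v 2.641 -3.453 -2.969
v 3.51 -2.147 -3.719
v 2.977 -2.09 -3.995
v 2.54 -2.356 -4.314
v 2.338 -2.86 -4.575
v 2.435 -3.443 -4.695
v 2.8 -3.919 -4.636
v 3.317 -4.138 -4.417
v 3.822 -4.029 -4.106
v 4.155 -3.628 -3.804
v 4.21 -3.061 -3.605
f 2 1 4
f 2 4 3
f 4 1 5
f 4 5 3
f 5 1 6
f 5 6 3
f 6 1 7
f 6 7 3
f 7 1 8
f 7 8 3
f 8 1 9
f 8 9 3
f 9 1 10
f 9 10 3
f 10 1 11
f 10 11 3
f 11 1 2
f 11 2 3
f 13 12 15
f 13 15 14
f 15 12 16
f 15 16 14
f 16 12 17
f 16 17 14
f 17 12 18
f 17 18 14
f 18 12 19
f 18 19 14
f 19 12 20
f 19 20 14
f 20 12 21
f 20 21 14
f 21 12 22
f 21 22 14
f 22 12 23
f 22 23 14
f 23 12 24
f 23 24 14
f 24 12 13
f 24 13 14



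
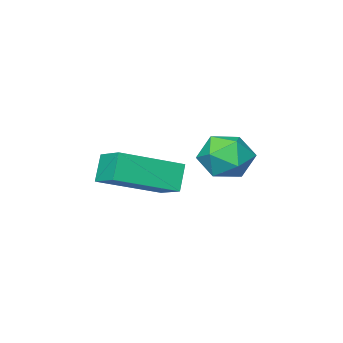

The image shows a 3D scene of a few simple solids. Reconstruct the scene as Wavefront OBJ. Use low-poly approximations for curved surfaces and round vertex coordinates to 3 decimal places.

v -0.712 -4.121 -2.096
v -0.575 -3.181 -1.698
v -2.415 -3.586 -2.776
v -2.278 -2.646 -2.378
v -0.322 -3.854 -2.862
v -0.185 -2.914 -2.464
v -2.025 -3.319 -3.542
v -1.888 -2.379 -3.144
v -4.478 -2.962 -2.825
v -3.974 -2.404 -3.178
v -3.566 -3.176 -1.862
v -3.062 -2.618 -2.215
v -3.766 -2.37 -1.851
v -4.33 -2.237 -2.446
v -3.21 -3.343 -2.594
v -3.774 -3.21 -3.189
v -3.191 -2.64 -3.036
v -3.534 -2.038 -2.577
v -4.006 -3.542 -2.463
v -4.349 -2.94 -2.004
f 2 4 1
f 5 2 1
f 1 4 3
f 3 5 1
f 2 8 4
f 6 2 5
f 6 8 2
f 4 8 3
f 7 5 3
f 3 8 7
f 7 6 5
f 8 6 7
f 9 20 14
f 9 14 10
f 9 10 16
f 9 16 19
f 9 19 20
f 10 14 18
f 14 20 13
f 20 19 11
f 19 16 15
f 16 10 17
f 12 18 13
f 12 13 11
f 12 11 15
f 12 15 17
f 12 17 18
f 13 18 14
f 11 13 20
f 15 11 19
f 17 15 16
f 18 17 10



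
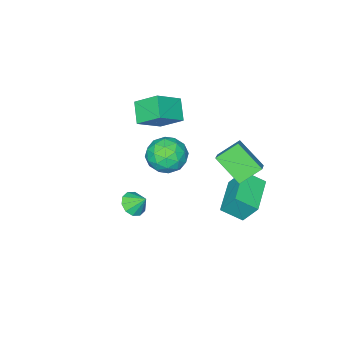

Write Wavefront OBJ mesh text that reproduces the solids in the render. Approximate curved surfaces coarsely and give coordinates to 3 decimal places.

v 3.91 0.025 0.499
v 4.591 -0.131 0.823
v 3.71 0.735 1.261
v 4.654 0.222 0.51
v 4.433 0.5 0.194
v 4.012 0.597 -0.007
v 3.552 0.475 -0.014
v 3.229 0.181 0.175
v 3.166 -0.172 0.488
v 3.387 -0.45 0.805
v 3.808 -0.546 1.005
v 4.267 -0.424 1.012
v 1.027 0.072 2.936
v 1.959 -0.325 2.315
v -0.139 -1.055 1.905
v 0.793 -1.452 1.284
v 0.672 -1.748 2.428
v 1.393 -1.051 3.066
v 0.427 -0.329 1.154
v 1.148 0.368 1.792
v 1.588 -0.572 1.214
v 1.74 -1.449 2.001
v 0.08 0.069 2.219
v 0.232 -0.808 3.006
v 1.596 -0.028 2.716
v 0.224 -1.352 1.504
v 0.153 -1.527 2.176
v 0.701 -1.76 1.811
v 1.263 -0.455 3.157
v 1.811 -0.688 2.792
v 1.054 -1.524 2.858
v 0.009 -0.692 1.428
v 0.557 -0.925 1.063
v 1.119 0.38 2.409
v 1.667 0.147 2.044
v 0.766 0.144 1.362
v 1.926 -0.406 1.704
v 1.24 -1.068 1.098
v 1.025 -0.408 1.022
v 1.449 0.001 1.397
v 2.015 -0.921 2.167
v 1.329 -1.584 1.56
v 1.258 -1.758 2.233
v 1.682 -1.349 2.608
v 1.797 -1.067 1.519
v 0.491 0.204 2.66
v -0.195 -0.459 2.053
v 0.138 -0.031 1.612
v 0.562 0.378 1.987
v 0.58 -0.312 3.122
v -0.106 -0.974 2.516
v 0.371 -1.381 2.823
v 0.795 -0.972 3.198
v 0.023 -0.313 2.701
v -1.358 -3.735 2.962
v 0.128 -3.953 3.955
v -1.837 -2.492 3.953
v -0.351 -2.711 4.946
v -0.669 -2.809 2.134
v 0.817 -3.028 3.127
v -1.148 -1.567 3.125
v 0.338 -1.785 4.118
v -1.894 3.51 2.23
v -1.677 2.005 3.451
v -1.1 4.151 2.88
v -0.883 2.646 4.101
v -0.797 2.994 1.399
v -0.58 1.489 2.62
v -0.003 3.635 2.049
v 0.214 2.13 3.27
v -1.193 1.734 0.075
v -1.477 2.505 1.354
v -1.921 2.659 -0.645
v -2.205 3.43 0.634
v 0.605 2.91 -0.234
v 0.321 3.681 1.045
v -0.123 3.835 -0.954
v -0.407 4.606 0.325
f 2 1 4
f 2 4 3
f 4 1 5
f 4 5 3
f 5 1 6
f 5 6 3
f 6 1 7
f 6 7 3
f 7 1 8
f 7 8 3
f 8 1 9
f 8 9 3
f 9 1 10
f 9 10 3
f 10 1 11
f 10 11 3
f 11 1 12
f 11 12 3
f 12 1 2
f 12 2 3
f 13 50 29
f 50 24 53
f 29 53 18
f 50 53 29
f 13 29 25
f 29 18 30
f 25 30 14
f 29 30 25
f 13 25 34
f 25 14 35
f 34 35 20
f 25 35 34
f 13 34 46
f 34 20 49
f 46 49 23
f 34 49 46
f 13 46 50
f 46 23 54
f 50 54 24
f 46 54 50
f 14 30 41
f 30 18 44
f 41 44 22
f 30 44 41
f 18 53 31
f 53 24 52
f 31 52 17
f 53 52 31
f 24 54 51
f 54 23 47
f 51 47 15
f 54 47 51
f 23 49 48
f 49 20 36
f 48 36 19
f 49 36 48
f 20 35 40
f 35 14 37
f 40 37 21
f 35 37 40
f 16 42 28
f 42 22 43
f 28 43 17
f 42 43 28
f 16 28 26
f 28 17 27
f 26 27 15
f 28 27 26
f 16 26 33
f 26 15 32
f 33 32 19
f 26 32 33
f 16 33 38
f 33 19 39
f 38 39 21
f 33 39 38
f 16 38 42
f 38 21 45
f 42 45 22
f 38 45 42
f 17 43 31
f 43 22 44
f 31 44 18
f 43 44 31
f 15 27 51
f 27 17 52
f 51 52 24
f 27 52 51
f 19 32 48
f 32 15 47
f 48 47 23
f 32 47 48
f 21 39 40
f 39 19 36
f 40 36 20
f 39 36 40
f 22 45 41
f 45 21 37
f 41 37 14
f 45 37 41
f 56 58 55
f 59 56 55
f 55 58 57
f 57 59 55
f 56 62 58
f 60 56 59
f 60 62 56
f 58 62 57
f 61 59 57
f 57 62 61
f 61 60 59
f 62 60 61
f 64 66 63
f 67 64 63
f 63 66 65
f 65 67 63
f 64 70 66
f 68 64 67
f 68 70 64
f 66 70 65
f 69 67 65
f 65 70 69
f 69 68 67
f 70 68 69
f 72 74 71
f 75 72 71
f 71 74 73
f 73 75 71
f 72 78 74
f 76 72 75
f 76 78 72
f 74 78 73
f 77 75 73
f 73 78 77
f 77 76 75
f 78 76 77



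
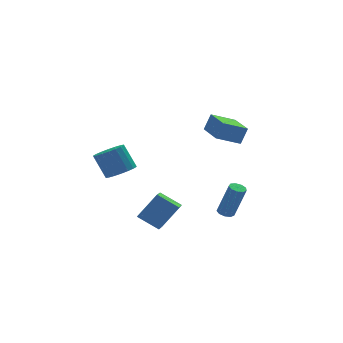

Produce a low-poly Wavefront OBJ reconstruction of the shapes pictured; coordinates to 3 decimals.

v -2.525 -4.619 -2.31
v -3.437 -3.866 -1.618
v -1.992 -3.526 -2.797
v -2.903 -2.773 -2.105
v -1.437 -4.547 -0.955
v -2.348 -3.794 -0.263
v -0.903 -3.454 -1.442
v -1.815 -2.701 -0.75
v 2.347 -1.2 -3.744
v 2.699 -0.846 -3.78
v 3.245 -1.187 -1.813
v 2.893 -1.54 -1.776
v 2.404 -0.708 -3.674
v 2.95 -1.048 -1.707
v 2.083 -0.8 -3.601
v 2.629 -1.14 -1.634
v 1.885 -1.079 -3.595
v 2.432 -1.419 -1.627
v 1.903 -1.414 -3.658
v 2.45 -1.755 -1.69
v 2.129 -1.65 -3.761
v 2.676 -1.99 -1.794
v 2.457 -1.674 -3.856
v 3.003 -2.015 -1.889
v 2.733 -1.477 -3.899
v 3.279 -1.818 -1.932
v 2.828 -1.15 -3.869
v 3.375 -1.491 -1.901
v 1.599 -1.643 2.172
v 2.026 -1.535 3.158
v 1.654 0.342 1.932
v 2.081 0.449 2.918
v 2.939 -1.749 1.602
v 3.366 -1.642 2.588
v 2.994 0.235 1.362
v 3.421 0.343 2.348
v -2.228 2.691 -1.802
v -1.713 2.083 -1.322
v -2.197 2.781 0.081
v -2.712 3.389 -0.398
v -1.45 2.396 -1.387
v -1.934 3.094 0.017
v -1.341 2.767 -1.534
v -1.824 3.465 -0.13
v -1.408 3.123 -1.734
v -1.891 3.821 -0.33
v -1.637 3.394 -1.947
v -2.12 4.092 -0.544
v -1.983 3.525 -2.132
v -2.467 4.223 -0.729
v -2.378 3.491 -2.251
v -2.862 4.189 -0.848
v -2.743 3.299 -2.281
v -3.227 3.997 -0.878
v -3.006 2.986 -2.217
v -3.49 3.684 -0.813
v -3.116 2.615 -2.07
v -3.599 3.313 -0.666
v -3.049 2.259 -1.87
v -3.532 2.957 -0.466
v -2.82 1.988 -1.656
v -3.303 2.686 -0.253
v -2.473 1.857 -1.471
v -2.957 2.555 -0.068
v -2.078 1.891 -1.352
v -2.562 2.589 0.051
f 2 4 1
f 5 2 1
f 1 4 3
f 3 5 1
f 2 8 4
f 6 2 5
f 6 8 2
f 4 8 3
f 7 5 3
f 3 8 7
f 7 6 5
f 8 6 7
f 10 9 13
f 10 13 11
f 11 13 14
f 11 14 12
f 13 9 15
f 13 15 14
f 14 15 16
f 14 16 12
f 15 9 17
f 15 17 16
f 16 17 18
f 16 18 12
f 17 9 19
f 17 19 18
f 18 19 20
f 18 20 12
f 19 9 21
f 19 21 20
f 20 21 22
f 20 22 12
f 21 9 23
f 21 23 22
f 22 23 24
f 22 24 12
f 23 9 25
f 23 25 24
f 24 25 26
f 24 26 12
f 25 9 27
f 25 27 26
f 26 27 28
f 26 28 12
f 27 9 10
f 27 10 28
f 28 10 11
f 28 11 12
f 30 32 29
f 33 30 29
f 29 32 31
f 31 33 29
f 30 36 32
f 34 30 33
f 34 36 30
f 32 36 31
f 35 33 31
f 31 36 35
f 35 34 33
f 36 34 35
f 38 37 41
f 38 41 39
f 39 41 42
f 39 42 40
f 41 37 43
f 41 43 42
f 42 43 44
f 42 44 40
f 43 37 45
f 43 45 44
f 44 45 46
f 44 46 40
f 45 37 47
f 45 47 46
f 46 47 48
f 46 48 40
f 47 37 49
f 47 49 48
f 48 49 50
f 48 50 40
f 49 37 51
f 49 51 50
f 50 51 52
f 50 52 40
f 51 37 53
f 51 53 52
f 52 53 54
f 52 54 40
f 53 37 55
f 53 55 54
f 54 55 56
f 54 56 40
f 55 37 57
f 55 57 56
f 56 57 58
f 56 58 40
f 57 37 59
f 57 59 58
f 58 59 60
f 58 60 40
f 59 37 61
f 59 61 60
f 60 61 62
f 60 62 40
f 61 37 63
f 61 63 62
f 62 63 64
f 62 64 40
f 63 37 65
f 63 65 64
f 64 65 66
f 64 66 40
f 65 37 38
f 65 38 66
f 66 38 39
f 66 39 40



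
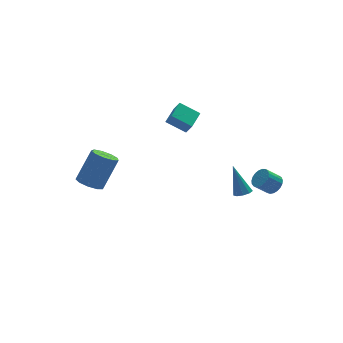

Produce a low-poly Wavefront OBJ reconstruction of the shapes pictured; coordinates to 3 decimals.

v -4 3.197 -1.399
v -3.457 2.604 -1.605
v -2.338 3.01 0.173
v -2.88 3.603 0.379
v -3.292 3.102 -1.823
v -2.173 3.508 -0.045
v -3.459 3.644 -1.842
v -2.339 4.05 -0.064
v -3.878 3.977 -1.654
v -2.759 4.384 0.124
v -4.354 3.946 -1.347
v -3.235 4.352 0.431
v -4.665 3.563 -1.064
v -3.545 3.969 0.714
v -4.664 3.01 -0.938
v -3.545 3.416 0.84
v -4.352 2.544 -1.028
v -3.233 2.95 0.75
v -3.876 2.383 -1.291
v -2.756 2.789 0.487
v 3.081 -1.487 -1.017
v 3.539 -1.731 -0.834
v 2.859 -0.633 0.677
v 3.623 -1.399 -0.99
v 3.454 -1.108 -1.159
v 3.11 -0.995 -1.261
v 2.753 -1.112 -1.249
v 2.549 -1.404 -1.129
v 2.594 -1.735 -0.956
v 2.867 -1.95 -0.811
v 3.24 -1.948 -0.763
v 0.291 2.579 2.907
v 0.47 2.193 3.608
v 1.172 3.431 3.152
v 1.351 3.045 3.853
v 1.189 1.835 2.267
v 1.368 1.449 2.968
v 2.07 2.687 2.512
v 2.249 2.301 3.213
v 3.919 -3.444 0.852
v 4.346 -3.197 1.261
v 3.588 -3.07 1.976
v 3.161 -3.316 1.568
v 4.261 -2.98 1.132
v 3.503 -2.853 1.847
v 4.117 -2.844 0.955
v 3.358 -2.716 1.67
v 3.938 -2.811 0.76
v 3.18 -2.683 1.475
v 3.757 -2.887 0.581
v 2.999 -2.76 1.296
v 3.603 -3.06 0.449
v 2.845 -2.933 1.164
v 3.504 -3.299 0.387
v 2.746 -3.172 1.102
v 3.477 -3.563 0.405
v 2.719 -3.436 1.12
v 3.526 -3.807 0.501
v 2.768 -3.679 1.216
v 3.644 -3.987 0.657
v 2.885 -3.86 1.372
v 3.808 -4.074 0.847
v 3.05 -3.947 1.562
v 3.992 -4.052 1.038
v 3.234 -3.924 1.753
v 4.164 -3.924 1.197
v 3.405 -3.797 1.912
v 4.293 -3.714 1.296
v 3.534 -3.586 2.012
v 4.357 -3.457 1.319
v 3.599 -3.329 2.034
f 2 1 5
f 2 5 3
f 3 5 6
f 3 6 4
f 5 1 7
f 5 7 6
f 6 7 8
f 6 8 4
f 7 1 9
f 7 9 8
f 8 9 10
f 8 10 4
f 9 1 11
f 9 11 10
f 10 11 12
f 10 12 4
f 11 1 13
f 11 13 12
f 12 13 14
f 12 14 4
f 13 1 15
f 13 15 14
f 14 15 16
f 14 16 4
f 15 1 17
f 15 17 16
f 16 17 18
f 16 18 4
f 17 1 19
f 17 19 18
f 18 19 20
f 18 20 4
f 19 1 2
f 19 2 20
f 20 2 3
f 20 3 4
f 22 21 24
f 22 24 23
f 24 21 25
f 24 25 23
f 25 21 26
f 25 26 23
f 26 21 27
f 26 27 23
f 27 21 28
f 27 28 23
f 28 21 29
f 28 29 23
f 29 21 30
f 29 30 23
f 30 21 31
f 30 31 23
f 31 21 22
f 31 22 23
f 33 35 32
f 36 33 32
f 32 35 34
f 34 36 32
f 33 39 35
f 37 33 36
f 37 39 33
f 35 39 34
f 38 36 34
f 34 39 38
f 38 37 36
f 39 37 38
f 41 40 44
f 41 44 42
f 42 44 45
f 42 45 43
f 44 40 46
f 44 46 45
f 45 46 47
f 45 47 43
f 46 40 48
f 46 48 47
f 47 48 49
f 47 49 43
f 48 40 50
f 48 50 49
f 49 50 51
f 49 51 43
f 50 40 52
f 50 52 51
f 51 52 53
f 51 53 43
f 52 40 54
f 52 54 53
f 53 54 55
f 53 55 43
f 54 40 56
f 54 56 55
f 55 56 57
f 55 57 43
f 56 40 58
f 56 58 57
f 57 58 59
f 57 59 43
f 58 40 60
f 58 60 59
f 59 60 61
f 59 61 43
f 60 40 62
f 60 62 61
f 61 62 63
f 61 63 43
f 62 40 64
f 62 64 63
f 63 64 65
f 63 65 43
f 64 40 66
f 64 66 65
f 65 66 67
f 65 67 43
f 66 40 68
f 66 68 67
f 67 68 69
f 67 69 43
f 68 40 70
f 68 70 69
f 69 70 71
f 69 71 43
f 70 40 41
f 70 41 71
f 71 41 42
f 71 42 43



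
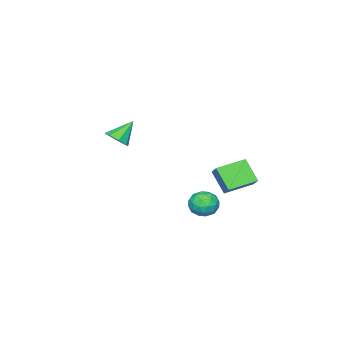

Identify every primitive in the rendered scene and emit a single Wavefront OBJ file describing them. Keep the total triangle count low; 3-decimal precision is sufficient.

v -0.943 3.43 -0.025
v -0.498 3.177 0.772
v -2.142 2.563 0.368
v -1.697 2.31 1.165
v -2.003 3.199 1.055
v -1.262 3.735 0.813
v -1.378 2.005 0.327
v -0.637 2.541 0.085
v -0.768 2.296 0.989
v -1.154 3.034 1.439
v -1.486 2.706 -0.299
v -1.872 3.444 0.151
v -0.615 3.38 0.339
v -2.025 2.36 0.801
v -2.204 2.883 0.737
v -1.943 2.734 1.205
v -1.064 3.708 0.363
v -0.803 3.559 0.831
v -1.687 3.571 0.998
v -1.837 2.181 0.309
v -1.576 2.032 0.777
v -0.697 3.006 -0.065
v -0.436 2.857 0.403
v -0.953 2.169 0.142
v -0.512 2.713 0.935
v -1.217 2.203 1.166
v -1.029 2.025 0.674
v -0.594 2.34 0.531
v -0.739 3.147 1.199
v -1.444 2.637 1.43
v -1.624 3.159 1.366
v -1.188 3.475 1.223
v -0.898 2.629 1.327
v -1.196 3.103 -0.29
v -1.901 2.593 -0.059
v -1.452 2.265 -0.083
v -1.016 2.581 -0.226
v -1.423 3.537 -0.026
v -2.128 3.027 0.205
v -2.046 3.4 0.609
v -1.611 3.715 0.466
v -1.742 3.111 -0.187
v -4.589 3.023 2.545
v -4.149 3.646 3.208
v -4.279 4.119 1.31
v -3.839 4.742 1.973
v -2.941 2.198 2.227
v -2.501 2.821 2.89
v -2.631 3.294 0.992
v -2.191 3.917 1.655
v -1.988 -3.951 3.317
v -1.484 -3.369 3.627
v -3.112 -3.609 4.503
v -1.879 -3.138 3.186
v -2.338 -3.384 2.822
v -2.592 -3.961 2.747
v -2.492 -4.533 3.006
v -2.097 -4.763 3.447
v -1.638 -4.518 3.811
v -1.384 -3.94 3.886
f 1 38 17
f 38 12 41
f 17 41 6
f 38 41 17
f 1 17 13
f 17 6 18
f 13 18 2
f 17 18 13
f 1 13 22
f 13 2 23
f 22 23 8
f 13 23 22
f 1 22 34
f 22 8 37
f 34 37 11
f 22 37 34
f 1 34 38
f 34 11 42
f 38 42 12
f 34 42 38
f 2 18 29
f 18 6 32
f 29 32 10
f 18 32 29
f 6 41 19
f 41 12 40
f 19 40 5
f 41 40 19
f 12 42 39
f 42 11 35
f 39 35 3
f 42 35 39
f 11 37 36
f 37 8 24
f 36 24 7
f 37 24 36
f 8 23 28
f 23 2 25
f 28 25 9
f 23 25 28
f 4 30 16
f 30 10 31
f 16 31 5
f 30 31 16
f 4 16 14
f 16 5 15
f 14 15 3
f 16 15 14
f 4 14 21
f 14 3 20
f 21 20 7
f 14 20 21
f 4 21 26
f 21 7 27
f 26 27 9
f 21 27 26
f 4 26 30
f 26 9 33
f 30 33 10
f 26 33 30
f 5 31 19
f 31 10 32
f 19 32 6
f 31 32 19
f 3 15 39
f 15 5 40
f 39 40 12
f 15 40 39
f 7 20 36
f 20 3 35
f 36 35 11
f 20 35 36
f 9 27 28
f 27 7 24
f 28 24 8
f 27 24 28
f 10 33 29
f 33 9 25
f 29 25 2
f 33 25 29
f 44 46 43
f 47 44 43
f 43 46 45
f 45 47 43
f 44 50 46
f 48 44 47
f 48 50 44
f 46 50 45
f 49 47 45
f 45 50 49
f 49 48 47
f 50 48 49
f 52 51 54
f 52 54 53
f 54 51 55
f 54 55 53
f 55 51 56
f 55 56 53
f 56 51 57
f 56 57 53
f 57 51 58
f 57 58 53
f 58 51 59
f 58 59 53
f 59 51 60
f 59 60 53
f 60 51 52
f 60 52 53



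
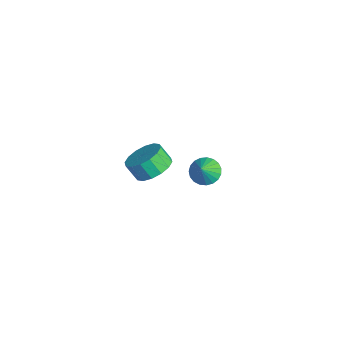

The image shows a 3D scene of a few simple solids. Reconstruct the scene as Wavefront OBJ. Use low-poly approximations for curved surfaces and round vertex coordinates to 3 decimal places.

v 2.869 -2.307 2.107
v 3.784 -2.253 2.576
v 3.366 -2.699 3.442
v 2.451 -2.753 2.973
v 3.541 -1.794 2.695
v 3.123 -2.24 3.561
v 3.117 -1.472 2.657
v 2.7 -1.918 3.523
v 2.627 -1.374 2.471
v 2.21 -1.82 3.337
v 2.202 -1.526 2.187
v 1.784 -1.972 3.054
v 1.955 -1.887 1.882
v 1.538 -2.333 2.749
v 1.954 -2.361 1.638
v 1.536 -2.807 2.504
v 2.197 -2.82 1.519
v 1.779 -3.266 2.385
v 2.62 -3.142 1.557
v 2.203 -3.588 2.423
v 3.11 -3.24 1.743
v 2.693 -3.686 2.609
v 3.536 -3.088 2.026
v 3.118 -3.534 2.893
v 3.782 -2.727 2.331
v 3.365 -3.173 3.198
v -2.358 2.227 -4.32
v -1.659 2.711 -4.549
v -1.722 1.753 -3.38
v -1.834 2.934 -4.318
v -2.099 3.036 -4.087
v -2.409 2.997 -3.896
v -2.71 2.826 -3.779
v -2.951 2.551 -3.755
v -3.089 2.22 -3.829
v -3.1 1.89 -3.988
v -2.983 1.619 -4.204
v -2.758 1.453 -4.44
v -2.464 1.421 -4.656
v -2.152 1.528 -4.813
v -1.875 1.756 -4.885
v -1.682 2.066 -4.859
v -1.605 2.404 -4.74
f 2 1 5
f 2 5 3
f 3 5 6
f 3 6 4
f 5 1 7
f 5 7 6
f 6 7 8
f 6 8 4
f 7 1 9
f 7 9 8
f 8 9 10
f 8 10 4
f 9 1 11
f 9 11 10
f 10 11 12
f 10 12 4
f 11 1 13
f 11 13 12
f 12 13 14
f 12 14 4
f 13 1 15
f 13 15 14
f 14 15 16
f 14 16 4
f 15 1 17
f 15 17 16
f 16 17 18
f 16 18 4
f 17 1 19
f 17 19 18
f 18 19 20
f 18 20 4
f 19 1 21
f 19 21 20
f 20 21 22
f 20 22 4
f 21 1 23
f 21 23 22
f 22 23 24
f 22 24 4
f 23 1 25
f 23 25 24
f 24 25 26
f 24 26 4
f 25 1 2
f 25 2 26
f 26 2 3
f 26 3 4
f 28 27 30
f 28 30 29
f 30 27 31
f 30 31 29
f 31 27 32
f 31 32 29
f 32 27 33
f 32 33 29
f 33 27 34
f 33 34 29
f 34 27 35
f 34 35 29
f 35 27 36
f 35 36 29
f 36 27 37
f 36 37 29
f 37 27 38
f 37 38 29
f 38 27 39
f 38 39 29
f 39 27 40
f 39 40 29
f 40 27 41
f 40 41 29
f 41 27 42
f 41 42 29
f 42 27 43
f 42 43 29
f 43 27 28
f 43 28 29



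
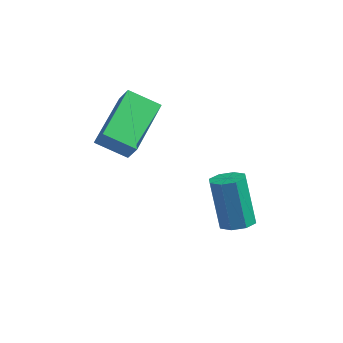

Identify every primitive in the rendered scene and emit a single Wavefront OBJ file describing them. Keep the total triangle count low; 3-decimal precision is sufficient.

v 4.161 -2.048 -0.439
v 4.501 -1.542 -0.427
v 3.938 -1.205 1.271
v 3.599 -1.712 1.259
v 4.069 -1.463 -0.585
v 3.506 -1.127 1.112
v 3.691 -1.728 -0.658
v 3.128 -1.391 1.04
v 3.589 -2.18 -0.603
v 3.026 -1.843 1.095
v 3.822 -2.555 -0.451
v 3.259 -2.218 1.247
v 4.254 -2.633 -0.292
v 3.691 -2.297 1.405
v 4.632 -2.369 -0.22
v 4.069 -2.032 1.478
v 4.734 -1.917 -0.275
v 4.171 -1.58 1.423
v -0.131 -3.445 2.682
v -0.427 -1.47 3.362
v 0.873 -3.102 2.122
v 0.578 -1.127 2.803
v 0.302 -3.613 3.357
v 0.007 -1.638 4.038
v 1.307 -3.27 2.798
v 1.011 -1.295 3.478
f 2 1 5
f 2 5 3
f 3 5 6
f 3 6 4
f 5 1 7
f 5 7 6
f 6 7 8
f 6 8 4
f 7 1 9
f 7 9 8
f 8 9 10
f 8 10 4
f 9 1 11
f 9 11 10
f 10 11 12
f 10 12 4
f 11 1 13
f 11 13 12
f 12 13 14
f 12 14 4
f 13 1 15
f 13 15 14
f 14 15 16
f 14 16 4
f 15 1 17
f 15 17 16
f 16 17 18
f 16 18 4
f 17 1 2
f 17 2 18
f 18 2 3
f 18 3 4
f 20 22 19
f 23 20 19
f 19 22 21
f 21 23 19
f 20 26 22
f 24 20 23
f 24 26 20
f 22 26 21
f 25 23 21
f 21 26 25
f 25 24 23
f 26 24 25



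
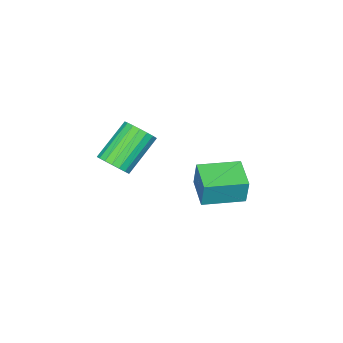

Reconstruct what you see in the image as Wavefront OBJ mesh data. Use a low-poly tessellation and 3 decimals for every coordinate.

v -0.334 -3.624 1.761
v 0.144 -3.242 2.291
v -1.488 -3.113 3.669
v -1.966 -3.496 3.139
v 0.004 -2.971 2.1
v -1.629 -2.842 3.478
v -0.204 -2.829 1.841
v -1.836 -2.7 3.219
v -0.437 -2.845 1.567
v -2.069 -2.716 2.945
v -0.649 -3.015 1.331
v -2.282 -2.886 2.708
v -0.799 -3.306 1.18
v -2.432 -3.177 2.558
v -0.857 -3.66 1.144
v -2.49 -3.531 2.522
v -0.812 -4.007 1.231
v -2.444 -3.878 2.609
v -0.671 -4.278 1.422
v -2.304 -4.149 2.8
v -0.464 -4.42 1.681
v -2.096 -4.291 3.059
v -0.231 -4.404 1.955
v -1.863 -4.275 3.333
v -0.018 -4.234 2.192
v -1.651 -4.105 3.569
v 0.132 -3.943 2.342
v -1.501 -3.814 3.72
v 0.19 -3.589 2.378
v -1.443 -3.46 3.756
v -2.726 1.117 1.896
v -2.631 1.336 3.163
v -1.815 2.266 1.629
v -1.72 2.485 2.897
v -1.26 -0.025 1.983
v -1.165 0.194 3.251
v -0.349 1.124 1.717
v -0.254 1.343 2.984
f 2 1 5
f 2 5 3
f 3 5 6
f 3 6 4
f 5 1 7
f 5 7 6
f 6 7 8
f 6 8 4
f 7 1 9
f 7 9 8
f 8 9 10
f 8 10 4
f 9 1 11
f 9 11 10
f 10 11 12
f 10 12 4
f 11 1 13
f 11 13 12
f 12 13 14
f 12 14 4
f 13 1 15
f 13 15 14
f 14 15 16
f 14 16 4
f 15 1 17
f 15 17 16
f 16 17 18
f 16 18 4
f 17 1 19
f 17 19 18
f 18 19 20
f 18 20 4
f 19 1 21
f 19 21 20
f 20 21 22
f 20 22 4
f 21 1 23
f 21 23 22
f 22 23 24
f 22 24 4
f 23 1 25
f 23 25 24
f 24 25 26
f 24 26 4
f 25 1 27
f 25 27 26
f 26 27 28
f 26 28 4
f 27 1 29
f 27 29 28
f 28 29 30
f 28 30 4
f 29 1 2
f 29 2 30
f 30 2 3
f 30 3 4
f 32 34 31
f 35 32 31
f 31 34 33
f 33 35 31
f 32 38 34
f 36 32 35
f 36 38 32
f 34 38 33
f 37 35 33
f 33 38 37
f 37 36 35
f 38 36 37

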